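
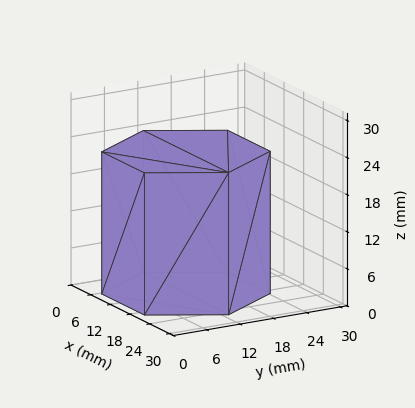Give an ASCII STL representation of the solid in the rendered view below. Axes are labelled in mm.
Reading the render: the shape is a regular 6-sided prism (a cylinder approximated with 6 flat sides), circumscribed radius ≈ 13 mm, height ≈ 23 mm (dimensions read to the nearest mm from the axis ticks). For the STL, each face is triangulated and given an outward normal.

solid part
  facet normal 0.0000 0.0000 -1.0000
    outer loop
      vertex 6.5 24.3 0.0
      vertex 19.5 24.3 0.0
      vertex 26.0 13.0 0.0
    endloop
  endfacet
  facet normal 0.0000 0.0000 -1.0000
    outer loop
      vertex 0.0 13.0 0.0
      vertex 6.5 24.3 0.0
      vertex 26.0 13.0 0.0
    endloop
  endfacet
  facet normal 0.0000 0.0000 -1.0000
    outer loop
      vertex 6.5 1.7 0.0
      vertex 0.0 13.0 0.0
      vertex 26.0 13.0 0.0
    endloop
  endfacet
  facet normal 0.0000 0.0000 -1.0000
    outer loop
      vertex 19.5 1.7 0.0
      vertex 6.5 1.7 0.0
      vertex 26.0 13.0 0.0
    endloop
  endfacet
  facet normal 0.0000 0.0000 1.0000
    outer loop
      vertex 26.0 13.0 23.0
      vertex 19.5 24.3 23.0
      vertex 6.5 24.3 23.0
    endloop
  endfacet
  facet normal 0.0000 0.0000 1.0000
    outer loop
      vertex 26.0 13.0 23.0
      vertex 6.5 24.3 23.0
      vertex 0.0 13.0 23.0
    endloop
  endfacet
  facet normal 0.0000 0.0000 1.0000
    outer loop
      vertex 26.0 13.0 23.0
      vertex 0.0 13.0 23.0
      vertex 6.5 1.7 23.0
    endloop
  endfacet
  facet normal 0.0000 0.0000 1.0000
    outer loop
      vertex 26.0 13.0 23.0
      vertex 6.5 1.7 23.0
      vertex 19.5 1.7 23.0
    endloop
  endfacet
  facet normal 0.8668 0.4986 0.0000
    outer loop
      vertex 26.0 13.0 0.0
      vertex 19.5 24.3 0.0
      vertex 19.5 24.3 23.0
    endloop
  endfacet
  facet normal 0.8668 0.4986 0.0000
    outer loop
      vertex 26.0 13.0 0.0
      vertex 19.5 24.3 23.0
      vertex 26.0 13.0 23.0
    endloop
  endfacet
  facet normal 0.0000 1.0000 0.0000
    outer loop
      vertex 19.5 24.3 0.0
      vertex 6.5 24.3 0.0
      vertex 6.5 24.3 23.0
    endloop
  endfacet
  facet normal 0.0000 1.0000 0.0000
    outer loop
      vertex 19.5 24.3 0.0
      vertex 6.5 24.3 23.0
      vertex 19.5 24.3 23.0
    endloop
  endfacet
  facet normal -0.8668 0.4986 0.0000
    outer loop
      vertex 6.5 24.3 0.0
      vertex 0.0 13.0 0.0
      vertex 0.0 13.0 23.0
    endloop
  endfacet
  facet normal -0.8668 0.4986 0.0000
    outer loop
      vertex 6.5 24.3 0.0
      vertex 0.0 13.0 23.0
      vertex 6.5 24.3 23.0
    endloop
  endfacet
  facet normal -0.8668 -0.4986 0.0000
    outer loop
      vertex 0.0 13.0 0.0
      vertex 6.5 1.7 0.0
      vertex 6.5 1.7 23.0
    endloop
  endfacet
  facet normal -0.8668 -0.4986 0.0000
    outer loop
      vertex 0.0 13.0 0.0
      vertex 6.5 1.7 23.0
      vertex 0.0 13.0 23.0
    endloop
  endfacet
  facet normal 0.0000 -1.0000 0.0000
    outer loop
      vertex 6.5 1.7 0.0
      vertex 19.5 1.7 0.0
      vertex 19.5 1.7 23.0
    endloop
  endfacet
  facet normal 0.0000 -1.0000 0.0000
    outer loop
      vertex 6.5 1.7 0.0
      vertex 19.5 1.7 23.0
      vertex 6.5 1.7 23.0
    endloop
  endfacet
  facet normal 0.8668 -0.4986 0.0000
    outer loop
      vertex 19.5 1.7 0.0
      vertex 26.0 13.0 0.0
      vertex 26.0 13.0 23.0
    endloop
  endfacet
  facet normal 0.8668 -0.4986 0.0000
    outer loop
      vertex 19.5 1.7 0.0
      vertex 26.0 13.0 23.0
      vertex 19.5 1.7 23.0
    endloop
  endfacet
endsolid part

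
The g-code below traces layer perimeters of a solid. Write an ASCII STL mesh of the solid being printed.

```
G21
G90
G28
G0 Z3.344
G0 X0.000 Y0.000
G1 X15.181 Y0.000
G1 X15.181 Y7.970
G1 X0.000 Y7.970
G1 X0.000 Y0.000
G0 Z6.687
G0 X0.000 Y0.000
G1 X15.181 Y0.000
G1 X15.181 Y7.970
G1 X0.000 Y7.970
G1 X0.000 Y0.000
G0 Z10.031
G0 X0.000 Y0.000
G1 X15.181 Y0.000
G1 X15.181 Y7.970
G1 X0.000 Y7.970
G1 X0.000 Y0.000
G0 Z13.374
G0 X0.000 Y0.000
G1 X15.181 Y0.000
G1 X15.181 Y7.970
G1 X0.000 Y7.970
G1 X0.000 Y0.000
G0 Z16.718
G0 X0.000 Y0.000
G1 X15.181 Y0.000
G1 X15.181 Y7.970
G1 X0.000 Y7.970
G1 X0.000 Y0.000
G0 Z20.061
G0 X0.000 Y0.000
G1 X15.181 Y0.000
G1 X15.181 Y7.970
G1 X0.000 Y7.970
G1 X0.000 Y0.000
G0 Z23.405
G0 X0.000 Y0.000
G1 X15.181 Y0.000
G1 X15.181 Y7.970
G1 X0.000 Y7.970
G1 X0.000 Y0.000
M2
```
solid part
  facet normal 0.0000 0.0000 -1.0000
    outer loop
      vertex 15.181 7.970 0.000
      vertex 15.181 0.000 0.000
      vertex 0.000 0.000 0.000
    endloop
  endfacet
  facet normal 0.0000 0.0000 -1.0000
    outer loop
      vertex 0.000 7.970 0.000
      vertex 15.181 7.970 0.000
      vertex 0.000 0.000 0.000
    endloop
  endfacet
  facet normal 0.0000 0.0000 1.0000
    outer loop
      vertex 0.000 0.000 23.405
      vertex 15.181 0.000 23.405
      vertex 15.181 7.970 23.405
    endloop
  endfacet
  facet normal 0.0000 0.0000 1.0000
    outer loop
      vertex 0.000 0.000 23.405
      vertex 15.181 7.970 23.405
      vertex 0.000 7.970 23.405
    endloop
  endfacet
  facet normal 0.0000 -1.0000 0.0000
    outer loop
      vertex 0.000 0.000 0.000
      vertex 15.181 0.000 0.000
      vertex 15.181 0.000 23.405
    endloop
  endfacet
  facet normal 0.0000 -1.0000 0.0000
    outer loop
      vertex 0.000 0.000 0.000
      vertex 15.181 0.000 23.405
      vertex 0.000 0.000 23.405
    endloop
  endfacet
  facet normal 0.0000 1.0000 0.0000
    outer loop
      vertex 15.181 7.970 23.405
      vertex 15.181 7.970 0.000
      vertex 0.000 7.970 0.000
    endloop
  endfacet
  facet normal 0.0000 1.0000 0.0000
    outer loop
      vertex 0.000 7.970 23.405
      vertex 15.181 7.970 23.405
      vertex 0.000 7.970 0.000
    endloop
  endfacet
  facet normal -1.0000 0.0000 0.0000
    outer loop
      vertex 0.000 7.970 23.405
      vertex 0.000 7.970 0.000
      vertex 0.000 0.000 0.000
    endloop
  endfacet
  facet normal -1.0000 0.0000 0.0000
    outer loop
      vertex 0.000 0.000 23.405
      vertex 0.000 7.970 23.405
      vertex 0.000 0.000 0.000
    endloop
  endfacet
  facet normal 1.0000 0.0000 0.0000
    outer loop
      vertex 15.181 0.000 0.000
      vertex 15.181 7.970 0.000
      vertex 15.181 7.970 23.405
    endloop
  endfacet
  facet normal 1.0000 0.0000 0.0000
    outer loop
      vertex 15.181 0.000 0.000
      vertex 15.181 7.970 23.405
      vertex 15.181 0.000 23.405
    endloop
  endfacet
endsolid part

The G0 Z moves step by Δz≈3.344 mm. Every layer's G1 loop is the same polygon, so the solid is a straight extrusion of it from z=0 to z≈23.4. Closing with flat bottom and top caps and triangulating gives 12 facets — a rectangular box, roughly 15.2 × 7.97 mm footprint and 23.4 mm tall.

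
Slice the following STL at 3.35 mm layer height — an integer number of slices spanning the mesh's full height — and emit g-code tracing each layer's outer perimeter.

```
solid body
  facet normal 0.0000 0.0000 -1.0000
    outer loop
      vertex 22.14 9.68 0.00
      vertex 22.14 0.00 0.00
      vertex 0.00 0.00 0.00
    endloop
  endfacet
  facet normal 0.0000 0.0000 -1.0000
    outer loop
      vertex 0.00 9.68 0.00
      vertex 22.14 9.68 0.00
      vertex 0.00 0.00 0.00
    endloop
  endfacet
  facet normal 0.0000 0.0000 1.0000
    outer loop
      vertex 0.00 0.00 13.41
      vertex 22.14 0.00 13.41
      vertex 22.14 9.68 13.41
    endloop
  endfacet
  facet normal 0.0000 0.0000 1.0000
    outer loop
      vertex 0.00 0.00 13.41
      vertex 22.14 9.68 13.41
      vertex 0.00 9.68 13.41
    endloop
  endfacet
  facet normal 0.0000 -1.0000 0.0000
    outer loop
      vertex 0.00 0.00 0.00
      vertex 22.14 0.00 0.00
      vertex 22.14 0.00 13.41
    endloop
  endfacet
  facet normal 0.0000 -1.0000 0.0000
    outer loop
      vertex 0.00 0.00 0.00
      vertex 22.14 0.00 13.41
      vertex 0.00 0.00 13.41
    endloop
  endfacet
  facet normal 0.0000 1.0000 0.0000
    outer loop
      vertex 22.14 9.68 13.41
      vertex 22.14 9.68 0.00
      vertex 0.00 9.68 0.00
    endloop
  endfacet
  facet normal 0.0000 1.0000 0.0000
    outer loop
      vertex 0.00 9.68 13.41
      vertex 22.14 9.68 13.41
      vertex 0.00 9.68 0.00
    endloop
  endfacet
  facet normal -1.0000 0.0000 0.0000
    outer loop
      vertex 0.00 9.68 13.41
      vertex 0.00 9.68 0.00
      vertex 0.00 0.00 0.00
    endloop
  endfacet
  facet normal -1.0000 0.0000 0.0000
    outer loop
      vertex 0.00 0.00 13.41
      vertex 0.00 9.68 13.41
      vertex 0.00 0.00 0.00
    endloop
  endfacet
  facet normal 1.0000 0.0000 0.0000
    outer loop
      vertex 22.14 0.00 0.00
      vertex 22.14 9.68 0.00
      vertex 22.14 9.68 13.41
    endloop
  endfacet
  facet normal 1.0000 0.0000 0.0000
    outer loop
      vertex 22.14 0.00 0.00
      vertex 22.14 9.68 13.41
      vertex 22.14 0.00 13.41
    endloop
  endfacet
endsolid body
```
; perimeter-only toolpath
G21 ; units = mm
G90 ; absolute positioning
G28 ; home
; layer 1
G0 Z3.35
G0 X0.00 Y0.00
G1 X22.14 Y0.00
G1 X22.14 Y9.68
G1 X0.00 Y9.68
G1 X0.00 Y0.00
; layer 2
G0 Z6.71
G0 X0.00 Y0.00
G1 X22.14 Y0.00
G1 X22.14 Y9.68
G1 X0.00 Y9.68
G1 X0.00 Y0.00
; layer 3
G0 Z10.06
G0 X0.00 Y0.00
G1 X22.14 Y0.00
G1 X22.14 Y9.68
G1 X0.00 Y9.68
G1 X0.00 Y0.00
; layer 4
G0 Z13.41
G0 X0.00 Y0.00
G1 X22.14 Y0.00
G1 X22.14 Y9.68
G1 X0.00 Y9.68
G1 X0.00 Y0.00
M2 ; end

The solid is a rectangular box, roughly 22.1 × 9.68 mm footprint and 13.4 mm tall. Slicing at Δz = 3.35 mm — 4 equal slices spanning the solid's height, so layer i sits at z = i·h/4 — gives 4 non-empty perimeters. Each is a 4-segment closed polygon; G0 lifts to the layer z and rapids to the start vertex, then G1 traces the edges.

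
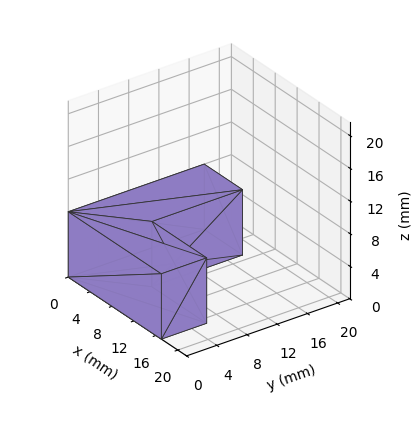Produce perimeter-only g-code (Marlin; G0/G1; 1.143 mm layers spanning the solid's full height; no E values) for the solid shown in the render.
Reading the render: the shape is an L-shaped prism: outer 17 × 18 mm, arm thicknesses ≈ 6 mm (horizontal) and 7 mm (vertical), extruded 8 mm in z (dimensions read to the nearest mm from the axis ticks). For the g-code, the solid's height is divided into equal slices at the stated Δz and each level perimeter traced with G1 moves after a G0 lift.

; perimeter-only toolpath
G21 ; units = mm
G90 ; absolute positioning
G28 ; home
; layer 1
G0 Z1.143
G0 X0.000 Y0.000
G1 X17.000 Y0.000
G1 X17.000 Y6.000
G1 X7.000 Y6.000
G1 X7.000 Y18.000
G1 X0.000 Y18.000
G1 X0.000 Y0.000
; layer 2
G0 Z2.286
G0 X0.000 Y0.000
G1 X17.000 Y0.000
G1 X17.000 Y6.000
G1 X7.000 Y6.000
G1 X7.000 Y18.000
G1 X0.000 Y18.000
G1 X0.000 Y0.000
; layer 3
G0 Z3.429
G0 X0.000 Y0.000
G1 X17.000 Y0.000
G1 X17.000 Y6.000
G1 X7.000 Y6.000
G1 X7.000 Y18.000
G1 X0.000 Y18.000
G1 X0.000 Y0.000
; layer 4
G0 Z4.571
G0 X0.000 Y0.000
G1 X17.000 Y0.000
G1 X17.000 Y6.000
G1 X7.000 Y6.000
G1 X7.000 Y18.000
G1 X0.000 Y18.000
G1 X0.000 Y0.000
; layer 5
G0 Z5.714
G0 X0.000 Y0.000
G1 X17.000 Y0.000
G1 X17.000 Y6.000
G1 X7.000 Y6.000
G1 X7.000 Y18.000
G1 X0.000 Y18.000
G1 X0.000 Y0.000
; layer 6
G0 Z6.857
G0 X0.000 Y0.000
G1 X17.000 Y0.000
G1 X17.000 Y6.000
G1 X7.000 Y6.000
G1 X7.000 Y18.000
G1 X0.000 Y18.000
G1 X0.000 Y0.000
; layer 7
G0 Z8.000
G0 X0.000 Y0.000
G1 X17.000 Y0.000
G1 X17.000 Y6.000
G1 X7.000 Y6.000
G1 X7.000 Y18.000
G1 X0.000 Y18.000
G1 X0.000 Y0.000
M2 ; end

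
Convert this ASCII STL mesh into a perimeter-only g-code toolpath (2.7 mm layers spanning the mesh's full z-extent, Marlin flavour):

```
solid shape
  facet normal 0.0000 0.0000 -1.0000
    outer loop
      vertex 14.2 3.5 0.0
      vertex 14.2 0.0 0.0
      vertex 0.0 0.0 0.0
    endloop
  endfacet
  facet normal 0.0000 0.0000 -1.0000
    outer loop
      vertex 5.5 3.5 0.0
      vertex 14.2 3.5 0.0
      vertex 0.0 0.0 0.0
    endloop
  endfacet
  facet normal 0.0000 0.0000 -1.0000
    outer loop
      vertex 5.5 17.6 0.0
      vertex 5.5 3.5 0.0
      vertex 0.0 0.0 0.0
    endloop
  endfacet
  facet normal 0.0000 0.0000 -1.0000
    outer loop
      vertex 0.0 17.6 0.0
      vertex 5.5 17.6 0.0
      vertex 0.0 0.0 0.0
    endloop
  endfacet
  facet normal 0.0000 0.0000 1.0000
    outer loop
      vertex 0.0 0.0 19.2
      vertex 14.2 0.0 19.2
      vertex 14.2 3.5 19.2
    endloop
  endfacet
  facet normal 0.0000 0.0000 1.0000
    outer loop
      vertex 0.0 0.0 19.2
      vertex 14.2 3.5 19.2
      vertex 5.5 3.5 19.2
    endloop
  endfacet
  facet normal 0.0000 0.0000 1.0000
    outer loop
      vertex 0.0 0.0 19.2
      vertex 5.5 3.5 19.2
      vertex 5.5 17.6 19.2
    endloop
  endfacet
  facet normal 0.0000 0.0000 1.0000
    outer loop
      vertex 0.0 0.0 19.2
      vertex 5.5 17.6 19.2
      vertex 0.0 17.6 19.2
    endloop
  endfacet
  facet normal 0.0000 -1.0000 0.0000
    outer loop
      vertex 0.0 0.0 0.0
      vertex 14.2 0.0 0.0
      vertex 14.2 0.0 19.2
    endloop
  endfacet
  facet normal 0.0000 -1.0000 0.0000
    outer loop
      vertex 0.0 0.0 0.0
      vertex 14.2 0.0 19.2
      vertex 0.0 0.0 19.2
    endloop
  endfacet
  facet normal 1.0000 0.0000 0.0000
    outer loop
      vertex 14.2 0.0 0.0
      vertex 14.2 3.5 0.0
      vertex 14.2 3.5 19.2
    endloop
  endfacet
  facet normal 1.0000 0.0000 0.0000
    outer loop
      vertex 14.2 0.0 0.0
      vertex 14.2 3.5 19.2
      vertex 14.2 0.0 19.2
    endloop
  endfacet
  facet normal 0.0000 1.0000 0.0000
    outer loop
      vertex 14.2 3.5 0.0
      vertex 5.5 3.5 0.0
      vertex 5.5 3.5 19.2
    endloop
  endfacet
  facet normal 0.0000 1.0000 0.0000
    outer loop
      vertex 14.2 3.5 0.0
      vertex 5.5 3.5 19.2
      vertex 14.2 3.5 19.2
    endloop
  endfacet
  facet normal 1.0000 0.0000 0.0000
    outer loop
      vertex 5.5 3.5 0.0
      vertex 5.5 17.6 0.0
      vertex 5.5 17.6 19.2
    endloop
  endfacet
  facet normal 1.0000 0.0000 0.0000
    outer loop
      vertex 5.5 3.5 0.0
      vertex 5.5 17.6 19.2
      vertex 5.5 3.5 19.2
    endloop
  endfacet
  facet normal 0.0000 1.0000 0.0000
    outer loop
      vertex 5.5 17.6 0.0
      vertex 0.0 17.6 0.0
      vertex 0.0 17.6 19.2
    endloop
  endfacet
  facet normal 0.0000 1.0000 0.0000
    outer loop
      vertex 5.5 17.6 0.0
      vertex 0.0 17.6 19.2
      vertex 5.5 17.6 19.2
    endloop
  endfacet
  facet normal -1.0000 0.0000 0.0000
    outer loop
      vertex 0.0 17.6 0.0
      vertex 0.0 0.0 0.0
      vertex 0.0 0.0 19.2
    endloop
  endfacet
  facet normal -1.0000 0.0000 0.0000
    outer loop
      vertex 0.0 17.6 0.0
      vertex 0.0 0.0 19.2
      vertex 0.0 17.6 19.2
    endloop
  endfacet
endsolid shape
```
; perimeter-only toolpath
G21 ; units = mm
G90 ; absolute positioning
G28 ; home
; layer 1
G0 Z2.7
G0 X0.0 Y0.0
G1 X14.2 Y0.0
G1 X14.2 Y3.5
G1 X5.5 Y3.5
G1 X5.5 Y17.6
G1 X0.0 Y17.6
G1 X0.0 Y0.0
; layer 2
G0 Z5.5
G0 X0.0 Y0.0
G1 X14.2 Y0.0
G1 X14.2 Y3.5
G1 X5.5 Y3.5
G1 X5.5 Y17.6
G1 X0.0 Y17.6
G1 X0.0 Y0.0
; layer 3
G0 Z8.2
G0 X0.0 Y0.0
G1 X14.2 Y0.0
G1 X14.2 Y3.5
G1 X5.5 Y3.5
G1 X5.5 Y17.6
G1 X0.0 Y17.6
G1 X0.0 Y0.0
; layer 4
G0 Z11.0
G0 X0.0 Y0.0
G1 X14.2 Y0.0
G1 X14.2 Y3.5
G1 X5.5 Y3.5
G1 X5.5 Y17.6
G1 X0.0 Y17.6
G1 X0.0 Y0.0
; layer 5
G0 Z13.7
G0 X0.0 Y0.0
G1 X14.2 Y0.0
G1 X14.2 Y3.5
G1 X5.5 Y3.5
G1 X5.5 Y17.6
G1 X0.0 Y17.6
G1 X0.0 Y0.0
; layer 6
G0 Z16.5
G0 X0.0 Y0.0
G1 X14.2 Y0.0
G1 X14.2 Y3.5
G1 X5.5 Y3.5
G1 X5.5 Y17.6
G1 X0.0 Y17.6
G1 X0.0 Y0.0
; layer 7
G0 Z19.2
G0 X0.0 Y0.0
G1 X14.2 Y0.0
G1 X14.2 Y3.5
G1 X5.5 Y3.5
G1 X5.5 Y17.6
G1 X0.0 Y17.6
G1 X0.0 Y0.0
M2 ; end

The solid is an L-shaped prism: outer 14.2 × 17.6 mm, arm thicknesses ≈ 3.5 mm (horizontal) and 5.5 mm (vertical), extruded 19.2 mm in z. Slicing at Δz = 2.7 mm — 7 equal slices spanning the solid's height, so layer i sits at z = i·h/7 — gives 7 non-empty perimeters. Each is a 6-segment closed polygon; G0 lifts to the layer z and rapids to the start vertex, then G1 traces the edges.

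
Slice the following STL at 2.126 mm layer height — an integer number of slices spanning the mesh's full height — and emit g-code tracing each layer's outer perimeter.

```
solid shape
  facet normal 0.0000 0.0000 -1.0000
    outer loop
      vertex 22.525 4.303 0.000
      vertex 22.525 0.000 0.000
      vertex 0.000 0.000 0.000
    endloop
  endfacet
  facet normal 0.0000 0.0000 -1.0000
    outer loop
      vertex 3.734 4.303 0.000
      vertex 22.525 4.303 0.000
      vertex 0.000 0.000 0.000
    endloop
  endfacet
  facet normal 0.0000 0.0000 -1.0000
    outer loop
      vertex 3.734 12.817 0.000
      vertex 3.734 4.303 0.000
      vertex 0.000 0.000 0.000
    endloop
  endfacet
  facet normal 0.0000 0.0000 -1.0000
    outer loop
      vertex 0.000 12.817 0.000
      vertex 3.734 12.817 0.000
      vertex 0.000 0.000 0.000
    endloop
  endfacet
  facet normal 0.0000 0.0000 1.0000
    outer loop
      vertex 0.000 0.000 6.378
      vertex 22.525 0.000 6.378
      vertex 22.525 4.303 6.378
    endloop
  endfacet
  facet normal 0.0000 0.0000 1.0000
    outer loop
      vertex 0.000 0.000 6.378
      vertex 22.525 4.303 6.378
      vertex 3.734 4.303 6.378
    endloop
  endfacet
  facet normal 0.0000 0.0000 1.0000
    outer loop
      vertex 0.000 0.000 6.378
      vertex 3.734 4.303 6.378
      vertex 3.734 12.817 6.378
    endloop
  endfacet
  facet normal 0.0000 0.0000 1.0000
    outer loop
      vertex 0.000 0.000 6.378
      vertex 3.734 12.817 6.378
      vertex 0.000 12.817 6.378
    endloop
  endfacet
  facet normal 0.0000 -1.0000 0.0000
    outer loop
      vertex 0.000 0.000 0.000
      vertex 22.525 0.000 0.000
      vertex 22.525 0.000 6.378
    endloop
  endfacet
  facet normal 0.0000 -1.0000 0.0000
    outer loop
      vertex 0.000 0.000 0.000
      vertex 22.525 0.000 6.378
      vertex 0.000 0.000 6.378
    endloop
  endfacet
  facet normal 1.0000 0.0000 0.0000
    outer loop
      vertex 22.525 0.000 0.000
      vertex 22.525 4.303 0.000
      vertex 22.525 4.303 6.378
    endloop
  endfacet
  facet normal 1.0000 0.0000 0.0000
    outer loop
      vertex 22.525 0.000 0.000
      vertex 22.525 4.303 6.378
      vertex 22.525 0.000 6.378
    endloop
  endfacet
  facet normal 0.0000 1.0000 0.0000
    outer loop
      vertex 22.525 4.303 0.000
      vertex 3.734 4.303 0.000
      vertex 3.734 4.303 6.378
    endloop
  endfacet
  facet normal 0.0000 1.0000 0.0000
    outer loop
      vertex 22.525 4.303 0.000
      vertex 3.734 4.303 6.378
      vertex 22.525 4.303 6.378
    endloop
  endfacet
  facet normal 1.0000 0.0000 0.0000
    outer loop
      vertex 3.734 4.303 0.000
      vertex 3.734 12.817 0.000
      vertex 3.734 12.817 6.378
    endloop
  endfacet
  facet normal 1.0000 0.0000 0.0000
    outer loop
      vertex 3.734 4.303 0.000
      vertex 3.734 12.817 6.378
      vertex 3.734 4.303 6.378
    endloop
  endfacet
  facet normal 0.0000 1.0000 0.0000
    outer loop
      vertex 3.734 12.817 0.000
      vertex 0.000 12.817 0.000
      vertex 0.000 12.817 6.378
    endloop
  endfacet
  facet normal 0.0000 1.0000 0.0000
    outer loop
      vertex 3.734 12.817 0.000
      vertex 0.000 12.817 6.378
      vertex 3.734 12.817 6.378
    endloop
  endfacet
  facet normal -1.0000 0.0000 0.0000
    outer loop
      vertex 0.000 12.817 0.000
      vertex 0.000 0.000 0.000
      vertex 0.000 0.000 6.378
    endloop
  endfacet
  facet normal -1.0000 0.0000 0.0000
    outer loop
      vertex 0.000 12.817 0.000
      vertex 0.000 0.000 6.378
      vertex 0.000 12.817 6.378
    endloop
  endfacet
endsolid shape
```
; perimeter-only toolpath
G21 ; units = mm
G90 ; absolute positioning
G28 ; home
; layer 1
G0 Z2.126
G0 X0.000 Y0.000
G1 X22.525 Y0.000
G1 X22.525 Y4.303
G1 X3.734 Y4.303
G1 X3.734 Y12.817
G1 X0.000 Y12.817
G1 X0.000 Y0.000
; layer 2
G0 Z4.252
G0 X0.000 Y0.000
G1 X22.525 Y0.000
G1 X22.525 Y4.303
G1 X3.734 Y4.303
G1 X3.734 Y12.817
G1 X0.000 Y12.817
G1 X0.000 Y0.000
; layer 3
G0 Z6.378
G0 X0.000 Y0.000
G1 X22.525 Y0.000
G1 X22.525 Y4.303
G1 X3.734 Y4.303
G1 X3.734 Y12.817
G1 X0.000 Y12.817
G1 X0.000 Y0.000
M2 ; end

The solid is an L-shaped prism: outer 22.5 × 12.8 mm, arm thicknesses ≈ 4.3 mm (horizontal) and 3.73 mm (vertical), extruded 6.38 mm in z. Slicing at Δz = 2.126 mm — 3 equal slices spanning the solid's height, so layer i sits at z = i·h/3 — gives 3 non-empty perimeters. Each is a 6-segment closed polygon; G0 lifts to the layer z and rapids to the start vertex, then G1 traces the edges.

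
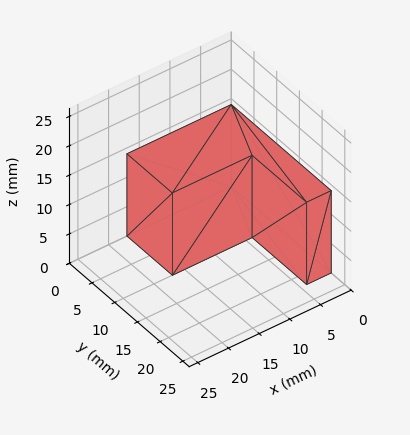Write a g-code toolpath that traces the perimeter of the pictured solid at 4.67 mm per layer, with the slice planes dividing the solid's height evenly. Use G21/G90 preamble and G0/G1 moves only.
Reading the render: the shape is an L-shaped prism: outer 17 × 22 mm, arm thicknesses ≈ 10 mm (horizontal) and 4 mm (vertical), extruded 14 mm in z (dimensions read to the nearest mm from the axis ticks). For the g-code, the solid's height is divided into equal slices at the stated Δz and each level perimeter traced with G1 moves after a G0 lift.

; perimeter-only toolpath
G21 ; units = mm
G90 ; absolute positioning
G28 ; home
; layer 1
G0 Z4.67
G0 X0.00 Y0.00
G1 X17.00 Y0.00
G1 X17.00 Y10.00
G1 X4.00 Y10.00
G1 X4.00 Y22.00
G1 X0.00 Y22.00
G1 X0.00 Y0.00
; layer 2
G0 Z9.33
G0 X0.00 Y0.00
G1 X17.00 Y0.00
G1 X17.00 Y10.00
G1 X4.00 Y10.00
G1 X4.00 Y22.00
G1 X0.00 Y22.00
G1 X0.00 Y0.00
; layer 3
G0 Z14.00
G0 X0.00 Y0.00
G1 X17.00 Y0.00
G1 X17.00 Y10.00
G1 X4.00 Y10.00
G1 X4.00 Y22.00
G1 X0.00 Y22.00
G1 X0.00 Y0.00
M2 ; end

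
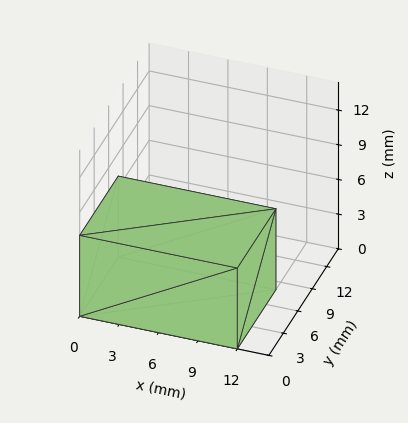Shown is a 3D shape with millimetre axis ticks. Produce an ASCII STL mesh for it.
Reading the render: the shape is a rectangular box, roughly 12 × 8 mm footprint and 7 mm tall (dimensions read to the nearest mm from the axis ticks). For the STL, each face is triangulated and given an outward normal.

solid part
  facet normal 0.0000 0.0000 -1.0000
    outer loop
      vertex 12.0 8.0 0.0
      vertex 12.0 0.0 0.0
      vertex 0.0 0.0 0.0
    endloop
  endfacet
  facet normal 0.0000 0.0000 -1.0000
    outer loop
      vertex 0.0 8.0 0.0
      vertex 12.0 8.0 0.0
      vertex 0.0 0.0 0.0
    endloop
  endfacet
  facet normal 0.0000 0.0000 1.0000
    outer loop
      vertex 0.0 0.0 7.0
      vertex 12.0 0.0 7.0
      vertex 12.0 8.0 7.0
    endloop
  endfacet
  facet normal 0.0000 0.0000 1.0000
    outer loop
      vertex 0.0 0.0 7.0
      vertex 12.0 8.0 7.0
      vertex 0.0 8.0 7.0
    endloop
  endfacet
  facet normal 0.0000 -1.0000 0.0000
    outer loop
      vertex 0.0 0.0 0.0
      vertex 12.0 0.0 0.0
      vertex 12.0 0.0 7.0
    endloop
  endfacet
  facet normal 0.0000 -1.0000 0.0000
    outer loop
      vertex 0.0 0.0 0.0
      vertex 12.0 0.0 7.0
      vertex 0.0 0.0 7.0
    endloop
  endfacet
  facet normal 0.0000 1.0000 0.0000
    outer loop
      vertex 12.0 8.0 7.0
      vertex 12.0 8.0 0.0
      vertex 0.0 8.0 0.0
    endloop
  endfacet
  facet normal 0.0000 1.0000 0.0000
    outer loop
      vertex 0.0 8.0 7.0
      vertex 12.0 8.0 7.0
      vertex 0.0 8.0 0.0
    endloop
  endfacet
  facet normal -1.0000 0.0000 0.0000
    outer loop
      vertex 0.0 8.0 7.0
      vertex 0.0 8.0 0.0
      vertex 0.0 0.0 0.0
    endloop
  endfacet
  facet normal -1.0000 0.0000 0.0000
    outer loop
      vertex 0.0 0.0 7.0
      vertex 0.0 8.0 7.0
      vertex 0.0 0.0 0.0
    endloop
  endfacet
  facet normal 1.0000 0.0000 0.0000
    outer loop
      vertex 12.0 0.0 0.0
      vertex 12.0 8.0 0.0
      vertex 12.0 8.0 7.0
    endloop
  endfacet
  facet normal 1.0000 0.0000 0.0000
    outer loop
      vertex 12.0 0.0 0.0
      vertex 12.0 8.0 7.0
      vertex 12.0 0.0 7.0
    endloop
  endfacet
endsolid part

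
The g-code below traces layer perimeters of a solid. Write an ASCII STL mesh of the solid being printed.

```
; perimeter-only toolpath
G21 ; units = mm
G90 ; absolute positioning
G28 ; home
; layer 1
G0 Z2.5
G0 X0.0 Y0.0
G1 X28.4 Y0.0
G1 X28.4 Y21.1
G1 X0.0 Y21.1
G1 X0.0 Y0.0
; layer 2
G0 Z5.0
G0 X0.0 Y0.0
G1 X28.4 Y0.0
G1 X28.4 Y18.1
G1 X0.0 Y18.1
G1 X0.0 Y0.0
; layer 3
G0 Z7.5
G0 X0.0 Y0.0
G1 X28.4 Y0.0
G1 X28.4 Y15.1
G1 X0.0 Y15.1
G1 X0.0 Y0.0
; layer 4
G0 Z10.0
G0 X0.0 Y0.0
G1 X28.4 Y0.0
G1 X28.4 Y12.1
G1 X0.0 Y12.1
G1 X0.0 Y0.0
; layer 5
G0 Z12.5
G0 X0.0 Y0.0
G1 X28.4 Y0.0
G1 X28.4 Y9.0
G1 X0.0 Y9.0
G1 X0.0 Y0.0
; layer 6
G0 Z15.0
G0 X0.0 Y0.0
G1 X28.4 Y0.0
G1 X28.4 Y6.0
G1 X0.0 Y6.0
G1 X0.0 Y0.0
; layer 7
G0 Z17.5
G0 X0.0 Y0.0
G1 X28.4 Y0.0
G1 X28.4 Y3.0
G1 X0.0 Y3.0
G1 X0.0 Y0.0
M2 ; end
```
solid part
  facet normal 0.0000 0.0000 -1.0000
    outer loop
      vertex 28.4 24.1 0.0
      vertex 28.4 0.0 0.0
      vertex 0.0 0.0 0.0
    endloop
  endfacet
  facet normal 0.0000 0.0000 -1.0000
    outer loop
      vertex 0.0 24.1 0.0
      vertex 28.4 24.1 0.0
      vertex 0.0 0.0 0.0
    endloop
  endfacet
  facet normal 0.0000 -1.0000 0.0000
    outer loop
      vertex 0.0 0.0 0.0
      vertex 28.4 0.0 0.0
      vertex 28.4 0.0 20.0
    endloop
  endfacet
  facet normal 0.0000 -1.0000 0.0000
    outer loop
      vertex 0.0 0.0 0.0
      vertex 28.4 0.0 20.0
      vertex 0.0 0.0 20.0
    endloop
  endfacet
  facet normal 0.0000 0.6386 0.7695
    outer loop
      vertex 0.0 0.0 20.0
      vertex 28.4 0.0 20.0
      vertex 28.4 24.1 0.0
    endloop
  endfacet
  facet normal 0.0000 0.6386 0.7695
    outer loop
      vertex 0.0 0.0 20.0
      vertex 28.4 24.1 0.0
      vertex 0.0 24.1 0.0
    endloop
  endfacet
  facet normal -1.0000 0.0000 0.0000
    outer loop
      vertex 0.0 0.0 20.0
      vertex 0.0 24.1 0.0
      vertex 0.0 0.0 0.0
    endloop
  endfacet
  facet normal 1.0000 0.0000 0.0000
    outer loop
      vertex 28.4 0.0 0.0
      vertex 28.4 24.1 0.0
      vertex 28.4 0.0 20.0
    endloop
  endfacet
endsolid part

The G0 Z moves step by Δz≈2.5 mm. The G1 loops shrink linearly with z, so the solid tapers from its base footprint up to z≈20. Closing with a flat bottom cap and the tapered top and triangulating gives 8 facets — a wedge (ramp): 28.4 × 24.1 mm base, rising to 20 mm along the y=0 edge and sloping linearly to z=0 at y=24.1.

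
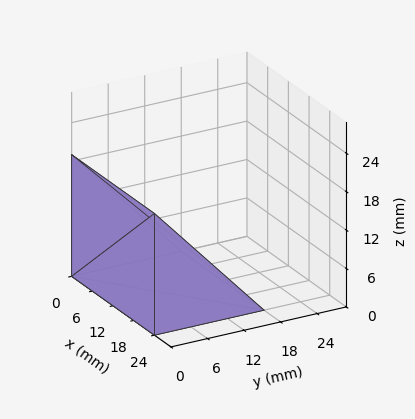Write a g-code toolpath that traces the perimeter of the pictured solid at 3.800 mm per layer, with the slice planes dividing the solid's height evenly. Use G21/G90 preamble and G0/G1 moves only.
Reading the render: the shape is a wedge (ramp): 24 × 18 mm base, rising to 19 mm along the y=0 edge and sloping linearly to z=0 at y=18 (dimensions read to the nearest mm from the axis ticks). For the g-code, the solid's height is divided into equal slices at the stated Δz and each level perimeter traced with G1 moves after a G0 lift.

; perimeter-only toolpath
G21 ; units = mm
G90 ; absolute positioning
G28 ; home
; layer 1
G0 Z3.800
G0 X0.000 Y0.000
G1 X24.000 Y0.000
G1 X24.000 Y14.400
G1 X0.000 Y14.400
G1 X0.000 Y0.000
; layer 2
G0 Z7.600
G0 X0.000 Y0.000
G1 X24.000 Y0.000
G1 X24.000 Y10.800
G1 X0.000 Y10.800
G1 X0.000 Y0.000
; layer 3
G0 Z11.400
G0 X0.000 Y0.000
G1 X24.000 Y0.000
G1 X24.000 Y7.200
G1 X0.000 Y7.200
G1 X0.000 Y0.000
; layer 4
G0 Z15.200
G0 X0.000 Y0.000
G1 X24.000 Y0.000
G1 X24.000 Y3.600
G1 X0.000 Y3.600
G1 X0.000 Y0.000
M2 ; end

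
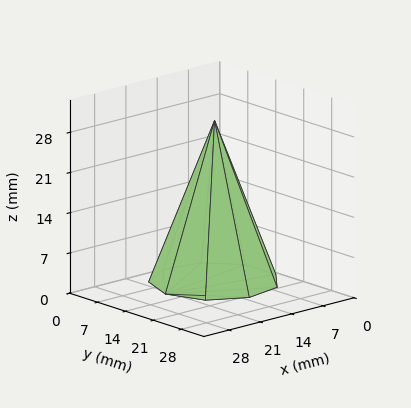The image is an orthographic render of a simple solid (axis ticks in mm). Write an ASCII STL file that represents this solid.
Reading the render: the shape is a regular 9-sided pyramid, base circumscribed radius ≈ 11 mm, apex at z ≈ 28 mm (dimensions read to the nearest mm from the axis ticks). For the STL, each face is triangulated and given an outward normal.

solid part
  facet normal 0.0000 0.0000 -1.0000
    outer loop
      vertex 12.9 21.8 0.0
      vertex 19.4 18.1 0.0
      vertex 22.0 11.0 0.0
    endloop
  endfacet
  facet normal 0.0000 0.0000 -1.0000
    outer loop
      vertex 5.5 20.5 0.0
      vertex 12.9 21.8 0.0
      vertex 22.0 11.0 0.0
    endloop
  endfacet
  facet normal 0.0000 0.0000 -1.0000
    outer loop
      vertex 0.7 14.8 0.0
      vertex 5.5 20.5 0.0
      vertex 22.0 11.0 0.0
    endloop
  endfacet
  facet normal 0.0000 0.0000 -1.0000
    outer loop
      vertex 0.7 7.2 0.0
      vertex 0.7 14.8 0.0
      vertex 22.0 11.0 0.0
    endloop
  endfacet
  facet normal 0.0000 0.0000 -1.0000
    outer loop
      vertex 5.5 1.5 0.0
      vertex 0.7 7.2 0.0
      vertex 22.0 11.0 0.0
    endloop
  endfacet
  facet normal 0.0000 0.0000 -1.0000
    outer loop
      vertex 12.9 0.2 0.0
      vertex 5.5 1.5 0.0
      vertex 22.0 11.0 0.0
    endloop
  endfacet
  facet normal 0.0000 0.0000 -1.0000
    outer loop
      vertex 19.4 3.9 0.0
      vertex 12.9 0.2 0.0
      vertex 22.0 11.0 0.0
    endloop
  endfacet
  facet normal 0.8810 0.3226 0.3461
    outer loop
      vertex 22.0 11.0 0.0
      vertex 19.4 18.1 0.0
      vertex 11.0 11.0 28.0
    endloop
  endfacet
  facet normal 0.4641 0.8154 0.3460
    outer loop
      vertex 19.4 18.1 0.0
      vertex 12.9 21.8 0.0
      vertex 11.0 11.0 28.0
    endloop
  endfacet
  facet normal -0.1624 0.9243 0.3455
    outer loop
      vertex 12.9 21.8 0.0
      vertex 5.5 20.5 0.0
      vertex 11.0 11.0 28.0
    endloop
  endfacet
  facet normal -0.7177 0.6043 0.3460
    outer loop
      vertex 5.5 20.5 0.0
      vertex 0.7 14.8 0.0
      vertex 11.0 11.0 28.0
    endloop
  endfacet
  facet normal -0.9385 0.0000 0.3452
    outer loop
      vertex 0.7 14.8 0.0
      vertex 0.7 7.2 0.0
      vertex 11.0 11.0 28.0
    endloop
  endfacet
  facet normal -0.7177 -0.6043 0.3460
    outer loop
      vertex 0.7 7.2 0.0
      vertex 5.5 1.5 0.0
      vertex 11.0 11.0 28.0
    endloop
  endfacet
  facet normal -0.1624 -0.9243 0.3455
    outer loop
      vertex 5.5 1.5 0.0
      vertex 12.9 0.2 0.0
      vertex 11.0 11.0 28.0
    endloop
  endfacet
  facet normal 0.4641 -0.8154 0.3460
    outer loop
      vertex 12.9 0.2 0.0
      vertex 19.4 3.9 0.0
      vertex 11.0 11.0 28.0
    endloop
  endfacet
  facet normal 0.8810 -0.3226 0.3461
    outer loop
      vertex 19.4 3.9 0.0
      vertex 22.0 11.0 0.0
      vertex 11.0 11.0 28.0
    endloop
  endfacet
endsolid part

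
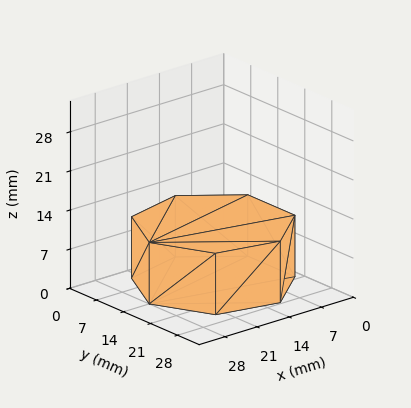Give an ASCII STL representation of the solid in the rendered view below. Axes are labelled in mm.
Reading the render: the shape is a regular 7-sided prism (a cylinder approximated with 7 flat sides), circumscribed radius ≈ 14 mm, height ≈ 11 mm (dimensions read to the nearest mm from the axis ticks). For the STL, each face is triangulated and given an outward normal.

solid part
  facet normal 0.0000 0.0000 -1.0000
    outer loop
      vertex 10.9 27.6 0.0
      vertex 22.7 24.9 0.0
      vertex 28.0 14.0 0.0
    endloop
  endfacet
  facet normal 0.0000 0.0000 -1.0000
    outer loop
      vertex 1.4 20.1 0.0
      vertex 10.9 27.6 0.0
      vertex 28.0 14.0 0.0
    endloop
  endfacet
  facet normal 0.0000 0.0000 -1.0000
    outer loop
      vertex 1.4 7.9 0.0
      vertex 1.4 20.1 0.0
      vertex 28.0 14.0 0.0
    endloop
  endfacet
  facet normal 0.0000 0.0000 -1.0000
    outer loop
      vertex 10.9 0.4 0.0
      vertex 1.4 7.9 0.0
      vertex 28.0 14.0 0.0
    endloop
  endfacet
  facet normal 0.0000 0.0000 -1.0000
    outer loop
      vertex 22.7 3.1 0.0
      vertex 10.9 0.4 0.0
      vertex 28.0 14.0 0.0
    endloop
  endfacet
  facet normal 0.0000 0.0000 1.0000
    outer loop
      vertex 28.0 14.0 11.0
      vertex 22.7 24.9 11.0
      vertex 10.9 27.6 11.0
    endloop
  endfacet
  facet normal 0.0000 0.0000 1.0000
    outer loop
      vertex 28.0 14.0 11.0
      vertex 10.9 27.6 11.0
      vertex 1.4 20.1 11.0
    endloop
  endfacet
  facet normal 0.0000 0.0000 1.0000
    outer loop
      vertex 28.0 14.0 11.0
      vertex 1.4 20.1 11.0
      vertex 1.4 7.9 11.0
    endloop
  endfacet
  facet normal 0.0000 0.0000 1.0000
    outer loop
      vertex 28.0 14.0 11.0
      vertex 1.4 7.9 11.0
      vertex 10.9 0.4 11.0
    endloop
  endfacet
  facet normal 0.0000 0.0000 1.0000
    outer loop
      vertex 28.0 14.0 11.0
      vertex 10.9 0.4 11.0
      vertex 22.7 3.1 11.0
    endloop
  endfacet
  facet normal 0.8993 0.4373 0.0000
    outer loop
      vertex 28.0 14.0 0.0
      vertex 22.7 24.9 0.0
      vertex 22.7 24.9 11.0
    endloop
  endfacet
  facet normal 0.8993 0.4373 0.0000
    outer loop
      vertex 28.0 14.0 0.0
      vertex 22.7 24.9 11.0
      vertex 28.0 14.0 11.0
    endloop
  endfacet
  facet normal 0.2230 0.9748 0.0000
    outer loop
      vertex 22.7 24.9 0.0
      vertex 10.9 27.6 0.0
      vertex 10.9 27.6 11.0
    endloop
  endfacet
  facet normal 0.2230 0.9748 0.0000
    outer loop
      vertex 22.7 24.9 0.0
      vertex 10.9 27.6 11.0
      vertex 22.7 24.9 11.0
    endloop
  endfacet
  facet normal -0.6196 0.7849 0.0000
    outer loop
      vertex 10.9 27.6 0.0
      vertex 1.4 20.1 0.0
      vertex 1.4 20.1 11.0
    endloop
  endfacet
  facet normal -0.6196 0.7849 0.0000
    outer loop
      vertex 10.9 27.6 0.0
      vertex 1.4 20.1 11.0
      vertex 10.9 27.6 11.0
    endloop
  endfacet
  facet normal -1.0000 0.0000 0.0000
    outer loop
      vertex 1.4 20.1 0.0
      vertex 1.4 7.9 0.0
      vertex 1.4 7.9 11.0
    endloop
  endfacet
  facet normal -1.0000 0.0000 0.0000
    outer loop
      vertex 1.4 20.1 0.0
      vertex 1.4 7.9 11.0
      vertex 1.4 20.1 11.0
    endloop
  endfacet
  facet normal -0.6196 -0.7849 0.0000
    outer loop
      vertex 1.4 7.9 0.0
      vertex 10.9 0.4 0.0
      vertex 10.9 0.4 11.0
    endloop
  endfacet
  facet normal -0.6196 -0.7849 0.0000
    outer loop
      vertex 1.4 7.9 0.0
      vertex 10.9 0.4 11.0
      vertex 1.4 7.9 11.0
    endloop
  endfacet
  facet normal 0.2230 -0.9748 0.0000
    outer loop
      vertex 10.9 0.4 0.0
      vertex 22.7 3.1 0.0
      vertex 22.7 3.1 11.0
    endloop
  endfacet
  facet normal 0.2230 -0.9748 0.0000
    outer loop
      vertex 10.9 0.4 0.0
      vertex 22.7 3.1 11.0
      vertex 10.9 0.4 11.0
    endloop
  endfacet
  facet normal 0.8993 -0.4373 0.0000
    outer loop
      vertex 22.7 3.1 0.0
      vertex 28.0 14.0 0.0
      vertex 28.0 14.0 11.0
    endloop
  endfacet
  facet normal 0.8993 -0.4373 0.0000
    outer loop
      vertex 22.7 3.1 0.0
      vertex 28.0 14.0 11.0
      vertex 22.7 3.1 11.0
    endloop
  endfacet
endsolid part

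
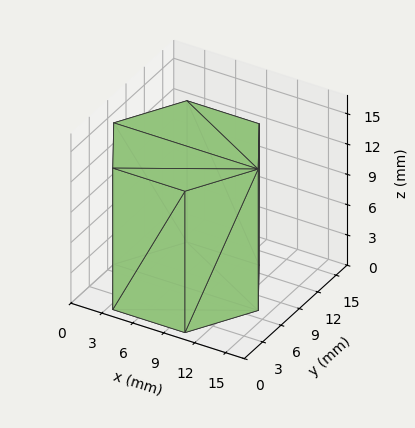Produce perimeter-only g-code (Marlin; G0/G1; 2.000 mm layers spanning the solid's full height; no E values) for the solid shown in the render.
Reading the render: the shape is a regular 6-sided prism (a cylinder approximated with 6 flat sides), circumscribed radius ≈ 7 mm, height ≈ 14 mm (dimensions read to the nearest mm from the axis ticks). For the g-code, the solid's height is divided into equal slices at the stated Δz and each level perimeter traced with G1 moves after a G0 lift.

; perimeter-only toolpath
G21 ; units = mm
G90 ; absolute positioning
G28 ; home
; layer 1
G0 Z2.000
G0 X14.000 Y7.000
G1 X10.500 Y13.062
G1 X3.500 Y13.062
G1 X0.000 Y7.000
G1 X3.500 Y0.938
G1 X10.500 Y0.938
G1 X14.000 Y7.000
; layer 2
G0 Z4.000
G0 X14.000 Y7.000
G1 X10.500 Y13.062
G1 X3.500 Y13.062
G1 X0.000 Y7.000
G1 X3.500 Y0.938
G1 X10.500 Y0.938
G1 X14.000 Y7.000
; layer 3
G0 Z6.000
G0 X14.000 Y7.000
G1 X10.500 Y13.062
G1 X3.500 Y13.062
G1 X0.000 Y7.000
G1 X3.500 Y0.938
G1 X10.500 Y0.938
G1 X14.000 Y7.000
; layer 4
G0 Z8.000
G0 X14.000 Y7.000
G1 X10.500 Y13.062
G1 X3.500 Y13.062
G1 X0.000 Y7.000
G1 X3.500 Y0.938
G1 X10.500 Y0.938
G1 X14.000 Y7.000
; layer 5
G0 Z10.000
G0 X14.000 Y7.000
G1 X10.500 Y13.062
G1 X3.500 Y13.062
G1 X0.000 Y7.000
G1 X3.500 Y0.938
G1 X10.500 Y0.938
G1 X14.000 Y7.000
; layer 6
G0 Z12.000
G0 X14.000 Y7.000
G1 X10.500 Y13.062
G1 X3.500 Y13.062
G1 X0.000 Y7.000
G1 X3.500 Y0.938
G1 X10.500 Y0.938
G1 X14.000 Y7.000
; layer 7
G0 Z14.000
G0 X14.000 Y7.000
G1 X10.500 Y13.062
G1 X3.500 Y13.062
G1 X0.000 Y7.000
G1 X3.500 Y0.938
G1 X10.500 Y0.938
G1 X14.000 Y7.000
M2 ; end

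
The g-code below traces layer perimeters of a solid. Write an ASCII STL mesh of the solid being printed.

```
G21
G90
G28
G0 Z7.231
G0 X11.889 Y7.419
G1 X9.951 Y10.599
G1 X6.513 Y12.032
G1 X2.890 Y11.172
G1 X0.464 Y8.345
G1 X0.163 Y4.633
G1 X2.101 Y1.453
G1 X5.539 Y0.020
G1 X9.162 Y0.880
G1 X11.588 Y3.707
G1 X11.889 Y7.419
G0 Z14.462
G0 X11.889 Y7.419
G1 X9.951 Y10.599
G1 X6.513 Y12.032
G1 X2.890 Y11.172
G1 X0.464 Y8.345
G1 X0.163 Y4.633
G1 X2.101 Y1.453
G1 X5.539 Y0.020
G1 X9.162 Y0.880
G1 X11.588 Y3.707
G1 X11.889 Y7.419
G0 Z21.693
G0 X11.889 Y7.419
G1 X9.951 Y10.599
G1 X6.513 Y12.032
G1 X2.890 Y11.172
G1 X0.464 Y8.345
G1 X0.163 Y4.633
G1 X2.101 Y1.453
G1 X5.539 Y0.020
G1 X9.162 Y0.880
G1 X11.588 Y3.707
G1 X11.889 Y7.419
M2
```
solid part
  facet normal 0.0000 0.0000 -1.0000
    outer loop
      vertex 6.513 12.032 0.000
      vertex 9.951 10.599 0.000
      vertex 11.889 7.419 0.000
    endloop
  endfacet
  facet normal 0.0000 0.0000 -1.0000
    outer loop
      vertex 2.890 11.172 0.000
      vertex 6.513 12.032 0.000
      vertex 11.889 7.419 0.000
    endloop
  endfacet
  facet normal 0.0000 0.0000 -1.0000
    outer loop
      vertex 0.464 8.345 0.000
      vertex 2.890 11.172 0.000
      vertex 11.889 7.419 0.000
    endloop
  endfacet
  facet normal 0.0000 0.0000 -1.0000
    outer loop
      vertex 0.163 4.633 0.000
      vertex 0.464 8.345 0.000
      vertex 11.889 7.419 0.000
    endloop
  endfacet
  facet normal 0.0000 0.0000 -1.0000
    outer loop
      vertex 2.101 1.453 0.000
      vertex 0.163 4.633 0.000
      vertex 11.889 7.419 0.000
    endloop
  endfacet
  facet normal 0.0000 0.0000 -1.0000
    outer loop
      vertex 5.539 0.020 0.000
      vertex 2.101 1.453 0.000
      vertex 11.889 7.419 0.000
    endloop
  endfacet
  facet normal 0.0000 0.0000 -1.0000
    outer loop
      vertex 9.162 0.880 0.000
      vertex 5.539 0.020 0.000
      vertex 11.889 7.419 0.000
    endloop
  endfacet
  facet normal 0.0000 0.0000 -1.0000
    outer loop
      vertex 11.588 3.707 0.000
      vertex 9.162 0.880 0.000
      vertex 11.889 7.419 0.000
    endloop
  endfacet
  facet normal 0.0000 0.0000 1.0000
    outer loop
      vertex 11.889 7.419 21.693
      vertex 9.951 10.599 21.693
      vertex 6.513 12.032 21.693
    endloop
  endfacet
  facet normal 0.0000 0.0000 1.0000
    outer loop
      vertex 11.889 7.419 21.693
      vertex 6.513 12.032 21.693
      vertex 2.890 11.172 21.693
    endloop
  endfacet
  facet normal 0.0000 0.0000 1.0000
    outer loop
      vertex 11.889 7.419 21.693
      vertex 2.890 11.172 21.693
      vertex 0.464 8.345 21.693
    endloop
  endfacet
  facet normal 0.0000 0.0000 1.0000
    outer loop
      vertex 11.889 7.419 21.693
      vertex 0.464 8.345 21.693
      vertex 0.163 4.633 21.693
    endloop
  endfacet
  facet normal 0.0000 0.0000 1.0000
    outer loop
      vertex 11.889 7.419 21.693
      vertex 0.163 4.633 21.693
      vertex 2.101 1.453 21.693
    endloop
  endfacet
  facet normal 0.0000 0.0000 1.0000
    outer loop
      vertex 11.889 7.419 21.693
      vertex 2.101 1.453 21.693
      vertex 5.539 0.020 21.693
    endloop
  endfacet
  facet normal 0.0000 0.0000 1.0000
    outer loop
      vertex 11.889 7.419 21.693
      vertex 5.539 0.020 21.693
      vertex 9.162 0.880 21.693
    endloop
  endfacet
  facet normal 0.0000 0.0000 1.0000
    outer loop
      vertex 11.889 7.419 21.693
      vertex 9.162 0.880 21.693
      vertex 11.588 3.707 21.693
    endloop
  endfacet
  facet normal 0.8539 0.5204 0.0000
    outer loop
      vertex 11.889 7.419 0.000
      vertex 9.951 10.599 0.000
      vertex 9.951 10.599 21.693
    endloop
  endfacet
  facet normal 0.8539 0.5204 0.0000
    outer loop
      vertex 11.889 7.419 0.000
      vertex 9.951 10.599 21.693
      vertex 11.889 7.419 21.693
    endloop
  endfacet
  facet normal 0.3847 0.9230 0.0000
    outer loop
      vertex 9.951 10.599 0.000
      vertex 6.513 12.032 0.000
      vertex 6.513 12.032 21.693
    endloop
  endfacet
  facet normal 0.3847 0.9230 0.0000
    outer loop
      vertex 9.951 10.599 0.000
      vertex 6.513 12.032 21.693
      vertex 9.951 10.599 21.693
    endloop
  endfacet
  facet normal -0.2310 0.9730 0.0000
    outer loop
      vertex 6.513 12.032 0.000
      vertex 2.890 11.172 0.000
      vertex 2.890 11.172 21.693
    endloop
  endfacet
  facet normal -0.2310 0.9730 0.0000
    outer loop
      vertex 6.513 12.032 0.000
      vertex 2.890 11.172 21.693
      vertex 6.513 12.032 21.693
    endloop
  endfacet
  facet normal -0.7589 0.6512 0.0000
    outer loop
      vertex 2.890 11.172 0.000
      vertex 0.464 8.345 0.000
      vertex 0.464 8.345 21.693
    endloop
  endfacet
  facet normal -0.7589 0.6512 0.0000
    outer loop
      vertex 2.890 11.172 0.000
      vertex 0.464 8.345 21.693
      vertex 2.890 11.172 21.693
    endloop
  endfacet
  facet normal -0.9967 0.0808 0.0000
    outer loop
      vertex 0.464 8.345 0.000
      vertex 0.163 4.633 0.000
      vertex 0.163 4.633 21.693
    endloop
  endfacet
  facet normal -0.9967 0.0808 0.0000
    outer loop
      vertex 0.464 8.345 0.000
      vertex 0.163 4.633 21.693
      vertex 0.464 8.345 21.693
    endloop
  endfacet
  facet normal -0.8539 -0.5204 0.0000
    outer loop
      vertex 0.163 4.633 0.000
      vertex 2.101 1.453 0.000
      vertex 2.101 1.453 21.693
    endloop
  endfacet
  facet normal -0.8539 -0.5204 0.0000
    outer loop
      vertex 0.163 4.633 0.000
      vertex 2.101 1.453 21.693
      vertex 0.163 4.633 21.693
    endloop
  endfacet
  facet normal -0.3847 -0.9230 0.0000
    outer loop
      vertex 2.101 1.453 0.000
      vertex 5.539 0.020 0.000
      vertex 5.539 0.020 21.693
    endloop
  endfacet
  facet normal -0.3847 -0.9230 0.0000
    outer loop
      vertex 2.101 1.453 0.000
      vertex 5.539 0.020 21.693
      vertex 2.101 1.453 21.693
    endloop
  endfacet
  facet normal 0.2310 -0.9730 0.0000
    outer loop
      vertex 5.539 0.020 0.000
      vertex 9.162 0.880 0.000
      vertex 9.162 0.880 21.693
    endloop
  endfacet
  facet normal 0.2310 -0.9730 0.0000
    outer loop
      vertex 5.539 0.020 0.000
      vertex 9.162 0.880 21.693
      vertex 5.539 0.020 21.693
    endloop
  endfacet
  facet normal 0.7589 -0.6512 0.0000
    outer loop
      vertex 9.162 0.880 0.000
      vertex 11.588 3.707 0.000
      vertex 11.588 3.707 21.693
    endloop
  endfacet
  facet normal 0.7589 -0.6512 0.0000
    outer loop
      vertex 9.162 0.880 0.000
      vertex 11.588 3.707 21.693
      vertex 9.162 0.880 21.693
    endloop
  endfacet
  facet normal 0.9967 -0.0808 0.0000
    outer loop
      vertex 11.588 3.707 0.000
      vertex 11.889 7.419 0.000
      vertex 11.889 7.419 21.693
    endloop
  endfacet
  facet normal 0.9967 -0.0808 0.0000
    outer loop
      vertex 11.588 3.707 0.000
      vertex 11.889 7.419 21.693
      vertex 11.588 3.707 21.693
    endloop
  endfacet
endsolid part

The G0 Z moves step by Δz≈7.231 mm. Every layer's G1 loop is the same polygon, so the solid is a straight extrusion of it from z=0 to z≈21.7. Closing with flat bottom and top caps and triangulating gives 36 facets — a regular 10-sided prism (a cylinder approximated with 10 flat sides), circumscribed radius ≈ 6.03 mm, height ≈ 21.7 mm.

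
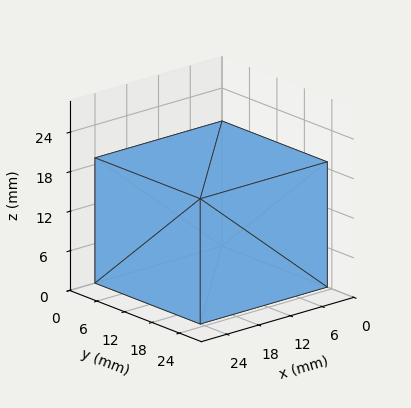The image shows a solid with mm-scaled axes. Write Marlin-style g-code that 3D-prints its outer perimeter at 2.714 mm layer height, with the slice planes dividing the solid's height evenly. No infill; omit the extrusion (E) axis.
Reading the render: the shape is a rectangular box, roughly 24 × 23 mm footprint and 19 mm tall (dimensions read to the nearest mm from the axis ticks). For the g-code, the solid's height is divided into equal slices at the stated Δz and each level perimeter traced with G1 moves after a G0 lift.

; perimeter-only toolpath
G21 ; units = mm
G90 ; absolute positioning
G28 ; home
; layer 1
G0 Z2.714
G0 X0.000 Y0.000
G1 X24.000 Y0.000
G1 X24.000 Y23.000
G1 X0.000 Y23.000
G1 X0.000 Y0.000
; layer 2
G0 Z5.429
G0 X0.000 Y0.000
G1 X24.000 Y0.000
G1 X24.000 Y23.000
G1 X0.000 Y23.000
G1 X0.000 Y0.000
; layer 3
G0 Z8.143
G0 X0.000 Y0.000
G1 X24.000 Y0.000
G1 X24.000 Y23.000
G1 X0.000 Y23.000
G1 X0.000 Y0.000
; layer 4
G0 Z10.857
G0 X0.000 Y0.000
G1 X24.000 Y0.000
G1 X24.000 Y23.000
G1 X0.000 Y23.000
G1 X0.000 Y0.000
; layer 5
G0 Z13.571
G0 X0.000 Y0.000
G1 X24.000 Y0.000
G1 X24.000 Y23.000
G1 X0.000 Y23.000
G1 X0.000 Y0.000
; layer 6
G0 Z16.286
G0 X0.000 Y0.000
G1 X24.000 Y0.000
G1 X24.000 Y23.000
G1 X0.000 Y23.000
G1 X0.000 Y0.000
; layer 7
G0 Z19.000
G0 X0.000 Y0.000
G1 X24.000 Y0.000
G1 X24.000 Y23.000
G1 X0.000 Y23.000
G1 X0.000 Y0.000
M2 ; end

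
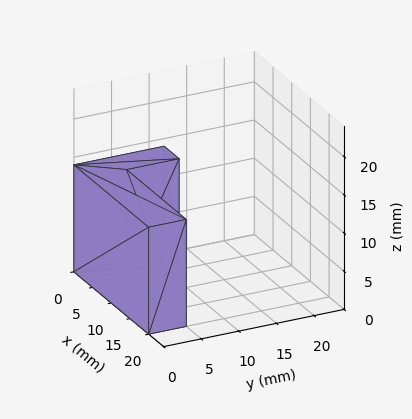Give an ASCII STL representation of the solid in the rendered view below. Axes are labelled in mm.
Reading the render: the shape is an L-shaped prism: outer 20 × 12 mm, arm thicknesses ≈ 5 mm (horizontal) and 4 mm (vertical), extruded 14 mm in z (dimensions read to the nearest mm from the axis ticks). For the STL, each face is triangulated and given an outward normal.

solid part
  facet normal 0.0000 0.0000 -1.0000
    outer loop
      vertex 20.00 5.00 0.00
      vertex 20.00 0.00 0.00
      vertex 0.00 0.00 0.00
    endloop
  endfacet
  facet normal 0.0000 0.0000 -1.0000
    outer loop
      vertex 4.00 5.00 0.00
      vertex 20.00 5.00 0.00
      vertex 0.00 0.00 0.00
    endloop
  endfacet
  facet normal 0.0000 0.0000 -1.0000
    outer loop
      vertex 4.00 12.00 0.00
      vertex 4.00 5.00 0.00
      vertex 0.00 0.00 0.00
    endloop
  endfacet
  facet normal 0.0000 0.0000 -1.0000
    outer loop
      vertex 0.00 12.00 0.00
      vertex 4.00 12.00 0.00
      vertex 0.00 0.00 0.00
    endloop
  endfacet
  facet normal 0.0000 0.0000 1.0000
    outer loop
      vertex 0.00 0.00 14.00
      vertex 20.00 0.00 14.00
      vertex 20.00 5.00 14.00
    endloop
  endfacet
  facet normal 0.0000 0.0000 1.0000
    outer loop
      vertex 0.00 0.00 14.00
      vertex 20.00 5.00 14.00
      vertex 4.00 5.00 14.00
    endloop
  endfacet
  facet normal 0.0000 0.0000 1.0000
    outer loop
      vertex 0.00 0.00 14.00
      vertex 4.00 5.00 14.00
      vertex 4.00 12.00 14.00
    endloop
  endfacet
  facet normal 0.0000 0.0000 1.0000
    outer loop
      vertex 0.00 0.00 14.00
      vertex 4.00 12.00 14.00
      vertex 0.00 12.00 14.00
    endloop
  endfacet
  facet normal 0.0000 -1.0000 0.0000
    outer loop
      vertex 0.00 0.00 0.00
      vertex 20.00 0.00 0.00
      vertex 20.00 0.00 14.00
    endloop
  endfacet
  facet normal 0.0000 -1.0000 0.0000
    outer loop
      vertex 0.00 0.00 0.00
      vertex 20.00 0.00 14.00
      vertex 0.00 0.00 14.00
    endloop
  endfacet
  facet normal 1.0000 0.0000 0.0000
    outer loop
      vertex 20.00 0.00 0.00
      vertex 20.00 5.00 0.00
      vertex 20.00 5.00 14.00
    endloop
  endfacet
  facet normal 1.0000 0.0000 0.0000
    outer loop
      vertex 20.00 0.00 0.00
      vertex 20.00 5.00 14.00
      vertex 20.00 0.00 14.00
    endloop
  endfacet
  facet normal 0.0000 1.0000 0.0000
    outer loop
      vertex 20.00 5.00 0.00
      vertex 4.00 5.00 0.00
      vertex 4.00 5.00 14.00
    endloop
  endfacet
  facet normal 0.0000 1.0000 0.0000
    outer loop
      vertex 20.00 5.00 0.00
      vertex 4.00 5.00 14.00
      vertex 20.00 5.00 14.00
    endloop
  endfacet
  facet normal 1.0000 0.0000 0.0000
    outer loop
      vertex 4.00 5.00 0.00
      vertex 4.00 12.00 0.00
      vertex 4.00 12.00 14.00
    endloop
  endfacet
  facet normal 1.0000 0.0000 0.0000
    outer loop
      vertex 4.00 5.00 0.00
      vertex 4.00 12.00 14.00
      vertex 4.00 5.00 14.00
    endloop
  endfacet
  facet normal 0.0000 1.0000 0.0000
    outer loop
      vertex 4.00 12.00 0.00
      vertex 0.00 12.00 0.00
      vertex 0.00 12.00 14.00
    endloop
  endfacet
  facet normal 0.0000 1.0000 0.0000
    outer loop
      vertex 4.00 12.00 0.00
      vertex 0.00 12.00 14.00
      vertex 4.00 12.00 14.00
    endloop
  endfacet
  facet normal -1.0000 0.0000 0.0000
    outer loop
      vertex 0.00 12.00 0.00
      vertex 0.00 0.00 0.00
      vertex 0.00 0.00 14.00
    endloop
  endfacet
  facet normal -1.0000 0.0000 0.0000
    outer loop
      vertex 0.00 12.00 0.00
      vertex 0.00 0.00 14.00
      vertex 0.00 12.00 14.00
    endloop
  endfacet
endsolid part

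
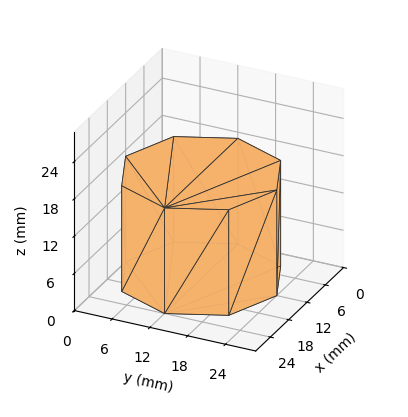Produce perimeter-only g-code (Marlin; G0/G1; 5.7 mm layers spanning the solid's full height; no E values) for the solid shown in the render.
Reading the render: the shape is a regular 8-sided prism (a cylinder approximated with 8 flat sides), circumscribed radius ≈ 12 mm, height ≈ 17 mm (dimensions read to the nearest mm from the axis ticks). For the g-code, the solid's height is divided into equal slices at the stated Δz and each level perimeter traced with G1 moves after a G0 lift.

; perimeter-only toolpath
G21 ; units = mm
G90 ; absolute positioning
G28 ; home
; layer 1
G0 Z5.7
G0 X24.0 Y12.0
G1 X20.5 Y20.5
G1 X12.0 Y24.0
G1 X3.5 Y20.5
G1 X0.0 Y12.0
G1 X3.5 Y3.5
G1 X12.0 Y0.0
G1 X20.5 Y3.5
G1 X24.0 Y12.0
; layer 2
G0 Z11.3
G0 X24.0 Y12.0
G1 X20.5 Y20.5
G1 X12.0 Y24.0
G1 X3.5 Y20.5
G1 X0.0 Y12.0
G1 X3.5 Y3.5
G1 X12.0 Y0.0
G1 X20.5 Y3.5
G1 X24.0 Y12.0
; layer 3
G0 Z17.0
G0 X24.0 Y12.0
G1 X20.5 Y20.5
G1 X12.0 Y24.0
G1 X3.5 Y20.5
G1 X0.0 Y12.0
G1 X3.5 Y3.5
G1 X12.0 Y0.0
G1 X20.5 Y3.5
G1 X24.0 Y12.0
M2 ; end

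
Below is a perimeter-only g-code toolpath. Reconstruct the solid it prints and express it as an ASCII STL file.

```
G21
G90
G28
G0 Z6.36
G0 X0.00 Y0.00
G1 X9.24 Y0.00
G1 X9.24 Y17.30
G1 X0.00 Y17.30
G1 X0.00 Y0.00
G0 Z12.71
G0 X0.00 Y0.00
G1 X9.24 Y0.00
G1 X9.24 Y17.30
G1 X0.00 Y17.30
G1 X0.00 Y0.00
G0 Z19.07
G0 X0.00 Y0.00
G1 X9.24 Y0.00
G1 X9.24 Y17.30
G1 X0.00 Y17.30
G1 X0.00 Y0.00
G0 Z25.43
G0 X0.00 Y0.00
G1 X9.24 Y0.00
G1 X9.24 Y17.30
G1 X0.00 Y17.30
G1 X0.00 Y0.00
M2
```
solid part
  facet normal 0.0000 0.0000 -1.0000
    outer loop
      vertex 9.24 17.30 0.00
      vertex 9.24 0.00 0.00
      vertex 0.00 0.00 0.00
    endloop
  endfacet
  facet normal 0.0000 0.0000 -1.0000
    outer loop
      vertex 0.00 17.30 0.00
      vertex 9.24 17.30 0.00
      vertex 0.00 0.00 0.00
    endloop
  endfacet
  facet normal 0.0000 0.0000 1.0000
    outer loop
      vertex 0.00 0.00 25.43
      vertex 9.24 0.00 25.43
      vertex 9.24 17.30 25.43
    endloop
  endfacet
  facet normal 0.0000 0.0000 1.0000
    outer loop
      vertex 0.00 0.00 25.43
      vertex 9.24 17.30 25.43
      vertex 0.00 17.30 25.43
    endloop
  endfacet
  facet normal 0.0000 -1.0000 0.0000
    outer loop
      vertex 0.00 0.00 0.00
      vertex 9.24 0.00 0.00
      vertex 9.24 0.00 25.43
    endloop
  endfacet
  facet normal 0.0000 -1.0000 0.0000
    outer loop
      vertex 0.00 0.00 0.00
      vertex 9.24 0.00 25.43
      vertex 0.00 0.00 25.43
    endloop
  endfacet
  facet normal 0.0000 1.0000 0.0000
    outer loop
      vertex 9.24 17.30 25.43
      vertex 9.24 17.30 0.00
      vertex 0.00 17.30 0.00
    endloop
  endfacet
  facet normal 0.0000 1.0000 0.0000
    outer loop
      vertex 0.00 17.30 25.43
      vertex 9.24 17.30 25.43
      vertex 0.00 17.30 0.00
    endloop
  endfacet
  facet normal -1.0000 0.0000 0.0000
    outer loop
      vertex 0.00 17.30 25.43
      vertex 0.00 17.30 0.00
      vertex 0.00 0.00 0.00
    endloop
  endfacet
  facet normal -1.0000 0.0000 0.0000
    outer loop
      vertex 0.00 0.00 25.43
      vertex 0.00 17.30 25.43
      vertex 0.00 0.00 0.00
    endloop
  endfacet
  facet normal 1.0000 0.0000 0.0000
    outer loop
      vertex 9.24 0.00 0.00
      vertex 9.24 17.30 0.00
      vertex 9.24 17.30 25.43
    endloop
  endfacet
  facet normal 1.0000 0.0000 0.0000
    outer loop
      vertex 9.24 0.00 0.00
      vertex 9.24 17.30 25.43
      vertex 9.24 0.00 25.43
    endloop
  endfacet
endsolid part

The G0 Z moves step by Δz≈6.36 mm. Every layer's G1 loop is the same polygon, so the solid is a straight extrusion of it from z=0 to z≈25.4. Closing with flat bottom and top caps and triangulating gives 12 facets — a rectangular box, roughly 9.24 × 17.3 mm footprint and 25.4 mm tall.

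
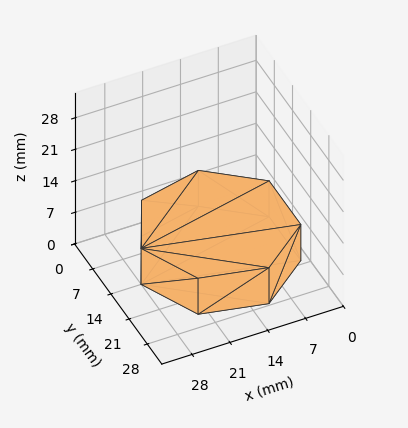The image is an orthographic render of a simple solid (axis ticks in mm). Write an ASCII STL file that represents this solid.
Reading the render: the shape is a regular 7-sided prism (a cylinder approximated with 7 flat sides), circumscribed radius ≈ 14 mm, height ≈ 8 mm (dimensions read to the nearest mm from the axis ticks). For the STL, each face is triangulated and given an outward normal.

solid part
  facet normal 0.0000 0.0000 -1.0000
    outer loop
      vertex 10.9 27.6 0.0
      vertex 22.7 24.9 0.0
      vertex 28.0 14.0 0.0
    endloop
  endfacet
  facet normal 0.0000 0.0000 -1.0000
    outer loop
      vertex 1.4 20.1 0.0
      vertex 10.9 27.6 0.0
      vertex 28.0 14.0 0.0
    endloop
  endfacet
  facet normal 0.0000 0.0000 -1.0000
    outer loop
      vertex 1.4 7.9 0.0
      vertex 1.4 20.1 0.0
      vertex 28.0 14.0 0.0
    endloop
  endfacet
  facet normal 0.0000 0.0000 -1.0000
    outer loop
      vertex 10.9 0.4 0.0
      vertex 1.4 7.9 0.0
      vertex 28.0 14.0 0.0
    endloop
  endfacet
  facet normal 0.0000 0.0000 -1.0000
    outer loop
      vertex 22.7 3.1 0.0
      vertex 10.9 0.4 0.0
      vertex 28.0 14.0 0.0
    endloop
  endfacet
  facet normal 0.0000 0.0000 1.0000
    outer loop
      vertex 28.0 14.0 8.0
      vertex 22.7 24.9 8.0
      vertex 10.9 27.6 8.0
    endloop
  endfacet
  facet normal 0.0000 0.0000 1.0000
    outer loop
      vertex 28.0 14.0 8.0
      vertex 10.9 27.6 8.0
      vertex 1.4 20.1 8.0
    endloop
  endfacet
  facet normal 0.0000 0.0000 1.0000
    outer loop
      vertex 28.0 14.0 8.0
      vertex 1.4 20.1 8.0
      vertex 1.4 7.9 8.0
    endloop
  endfacet
  facet normal 0.0000 0.0000 1.0000
    outer loop
      vertex 28.0 14.0 8.0
      vertex 1.4 7.9 8.0
      vertex 10.9 0.4 8.0
    endloop
  endfacet
  facet normal 0.0000 0.0000 1.0000
    outer loop
      vertex 28.0 14.0 8.0
      vertex 10.9 0.4 8.0
      vertex 22.7 3.1 8.0
    endloop
  endfacet
  facet normal 0.8993 0.4373 0.0000
    outer loop
      vertex 28.0 14.0 0.0
      vertex 22.7 24.9 0.0
      vertex 22.7 24.9 8.0
    endloop
  endfacet
  facet normal 0.8993 0.4373 0.0000
    outer loop
      vertex 28.0 14.0 0.0
      vertex 22.7 24.9 8.0
      vertex 28.0 14.0 8.0
    endloop
  endfacet
  facet normal 0.2230 0.9748 0.0000
    outer loop
      vertex 22.7 24.9 0.0
      vertex 10.9 27.6 0.0
      vertex 10.9 27.6 8.0
    endloop
  endfacet
  facet normal 0.2230 0.9748 0.0000
    outer loop
      vertex 22.7 24.9 0.0
      vertex 10.9 27.6 8.0
      vertex 22.7 24.9 8.0
    endloop
  endfacet
  facet normal -0.6196 0.7849 0.0000
    outer loop
      vertex 10.9 27.6 0.0
      vertex 1.4 20.1 0.0
      vertex 1.4 20.1 8.0
    endloop
  endfacet
  facet normal -0.6196 0.7849 0.0000
    outer loop
      vertex 10.9 27.6 0.0
      vertex 1.4 20.1 8.0
      vertex 10.9 27.6 8.0
    endloop
  endfacet
  facet normal -1.0000 0.0000 0.0000
    outer loop
      vertex 1.4 20.1 0.0
      vertex 1.4 7.9 0.0
      vertex 1.4 7.9 8.0
    endloop
  endfacet
  facet normal -1.0000 0.0000 0.0000
    outer loop
      vertex 1.4 20.1 0.0
      vertex 1.4 7.9 8.0
      vertex 1.4 20.1 8.0
    endloop
  endfacet
  facet normal -0.6196 -0.7849 0.0000
    outer loop
      vertex 1.4 7.9 0.0
      vertex 10.9 0.4 0.0
      vertex 10.9 0.4 8.0
    endloop
  endfacet
  facet normal -0.6196 -0.7849 0.0000
    outer loop
      vertex 1.4 7.9 0.0
      vertex 10.9 0.4 8.0
      vertex 1.4 7.9 8.0
    endloop
  endfacet
  facet normal 0.2230 -0.9748 0.0000
    outer loop
      vertex 10.9 0.4 0.0
      vertex 22.7 3.1 0.0
      vertex 22.7 3.1 8.0
    endloop
  endfacet
  facet normal 0.2230 -0.9748 0.0000
    outer loop
      vertex 10.9 0.4 0.0
      vertex 22.7 3.1 8.0
      vertex 10.9 0.4 8.0
    endloop
  endfacet
  facet normal 0.8993 -0.4373 0.0000
    outer loop
      vertex 22.7 3.1 0.0
      vertex 28.0 14.0 0.0
      vertex 28.0 14.0 8.0
    endloop
  endfacet
  facet normal 0.8993 -0.4373 0.0000
    outer loop
      vertex 22.7 3.1 0.0
      vertex 28.0 14.0 8.0
      vertex 22.7 3.1 8.0
    endloop
  endfacet
endsolid part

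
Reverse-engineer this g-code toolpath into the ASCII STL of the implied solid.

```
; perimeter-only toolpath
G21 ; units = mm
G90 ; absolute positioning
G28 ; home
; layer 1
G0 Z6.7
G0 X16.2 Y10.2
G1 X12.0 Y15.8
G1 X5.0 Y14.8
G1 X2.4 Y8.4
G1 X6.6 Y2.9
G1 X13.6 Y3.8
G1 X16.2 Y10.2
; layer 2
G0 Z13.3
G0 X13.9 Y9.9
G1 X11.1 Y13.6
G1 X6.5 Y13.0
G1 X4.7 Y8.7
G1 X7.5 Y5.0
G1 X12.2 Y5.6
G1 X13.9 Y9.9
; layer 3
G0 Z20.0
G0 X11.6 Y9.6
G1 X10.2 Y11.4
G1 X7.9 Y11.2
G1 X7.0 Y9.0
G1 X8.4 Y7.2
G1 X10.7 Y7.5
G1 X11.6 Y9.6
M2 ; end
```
solid part
  facet normal 0.0000 0.0000 -1.0000
    outer loop
      vertex 3.6 16.7 0.0
      vertex 12.9 17.9 0.0
      vertex 18.5 10.5 0.0
    endloop
  endfacet
  facet normal 0.0000 0.0000 -1.0000
    outer loop
      vertex 0.1 8.1 0.0
      vertex 3.6 16.7 0.0
      vertex 18.5 10.5 0.0
    endloop
  endfacet
  facet normal 0.0000 0.0000 -1.0000
    outer loop
      vertex 5.7 0.7 0.0
      vertex 0.1 8.1 0.0
      vertex 18.5 10.5 0.0
    endloop
  endfacet
  facet normal 0.0000 0.0000 -1.0000
    outer loop
      vertex 15.0 1.9 0.0
      vertex 5.7 0.7 0.0
      vertex 18.5 10.5 0.0
    endloop
  endfacet
  facet normal 0.7634 0.5777 0.2890
    outer loop
      vertex 18.5 10.5 0.0
      vertex 12.9 17.9 0.0
      vertex 9.3 9.3 26.7
    endloop
  endfacet
  facet normal -0.1225 0.9494 0.2893
    outer loop
      vertex 12.9 17.9 0.0
      vertex 3.6 16.7 0.0
      vertex 9.3 9.3 26.7
    endloop
  endfacet
  facet normal -0.8866 0.3608 0.2893
    outer loop
      vertex 3.6 16.7 0.0
      vertex 0.1 8.1 0.0
      vertex 9.3 9.3 26.7
    endloop
  endfacet
  facet normal -0.7634 -0.5777 0.2890
    outer loop
      vertex 0.1 8.1 0.0
      vertex 5.7 0.7 0.0
      vertex 9.3 9.3 26.7
    endloop
  endfacet
  facet normal 0.1225 -0.9494 0.2893
    outer loop
      vertex 5.7 0.7 0.0
      vertex 15.0 1.9 0.0
      vertex 9.3 9.3 26.7
    endloop
  endfacet
  facet normal 0.8866 -0.3608 0.2893
    outer loop
      vertex 15.0 1.9 0.0
      vertex 18.5 10.5 0.0
      vertex 9.3 9.3 26.7
    endloop
  endfacet
endsolid part

The G0 Z moves step by Δz≈6.7 mm. The G1 loops shrink linearly with z, so the solid tapers from its base footprint up to z≈26.7. Closing with a flat bottom cap and the tapered top and triangulating gives 10 facets — a regular 6-sided pyramid, base circumscribed radius ≈ 9.3 mm, apex at z ≈ 26.7 mm.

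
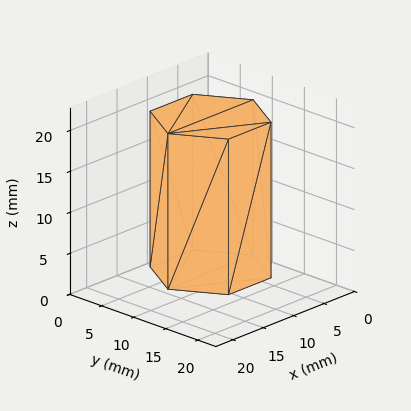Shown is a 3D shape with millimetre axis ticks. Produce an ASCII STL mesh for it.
Reading the render: the shape is a regular 6-sided prism (a cylinder approximated with 6 flat sides), circumscribed radius ≈ 7 mm, height ≈ 19 mm (dimensions read to the nearest mm from the axis ticks). For the STL, each face is triangulated and given an outward normal.

solid part
  facet normal 0.0000 0.0000 -1.0000
    outer loop
      vertex 3.5 13.1 0.0
      vertex 10.5 13.1 0.0
      vertex 14.0 7.0 0.0
    endloop
  endfacet
  facet normal 0.0000 0.0000 -1.0000
    outer loop
      vertex 0.0 7.0 0.0
      vertex 3.5 13.1 0.0
      vertex 14.0 7.0 0.0
    endloop
  endfacet
  facet normal 0.0000 0.0000 -1.0000
    outer loop
      vertex 3.5 0.9 0.0
      vertex 0.0 7.0 0.0
      vertex 14.0 7.0 0.0
    endloop
  endfacet
  facet normal 0.0000 0.0000 -1.0000
    outer loop
      vertex 10.5 0.9 0.0
      vertex 3.5 0.9 0.0
      vertex 14.0 7.0 0.0
    endloop
  endfacet
  facet normal 0.0000 0.0000 1.0000
    outer loop
      vertex 14.0 7.0 19.0
      vertex 10.5 13.1 19.0
      vertex 3.5 13.1 19.0
    endloop
  endfacet
  facet normal 0.0000 0.0000 1.0000
    outer loop
      vertex 14.0 7.0 19.0
      vertex 3.5 13.1 19.0
      vertex 0.0 7.0 19.0
    endloop
  endfacet
  facet normal 0.0000 0.0000 1.0000
    outer loop
      vertex 14.0 7.0 19.0
      vertex 0.0 7.0 19.0
      vertex 3.5 0.9 19.0
    endloop
  endfacet
  facet normal 0.0000 0.0000 1.0000
    outer loop
      vertex 14.0 7.0 19.0
      vertex 3.5 0.9 19.0
      vertex 10.5 0.9 19.0
    endloop
  endfacet
  facet normal 0.8674 0.4977 0.0000
    outer loop
      vertex 14.0 7.0 0.0
      vertex 10.5 13.1 0.0
      vertex 10.5 13.1 19.0
    endloop
  endfacet
  facet normal 0.8674 0.4977 0.0000
    outer loop
      vertex 14.0 7.0 0.0
      vertex 10.5 13.1 19.0
      vertex 14.0 7.0 19.0
    endloop
  endfacet
  facet normal 0.0000 1.0000 0.0000
    outer loop
      vertex 10.5 13.1 0.0
      vertex 3.5 13.1 0.0
      vertex 3.5 13.1 19.0
    endloop
  endfacet
  facet normal 0.0000 1.0000 0.0000
    outer loop
      vertex 10.5 13.1 0.0
      vertex 3.5 13.1 19.0
      vertex 10.5 13.1 19.0
    endloop
  endfacet
  facet normal -0.8674 0.4977 0.0000
    outer loop
      vertex 3.5 13.1 0.0
      vertex 0.0 7.0 0.0
      vertex 0.0 7.0 19.0
    endloop
  endfacet
  facet normal -0.8674 0.4977 0.0000
    outer loop
      vertex 3.5 13.1 0.0
      vertex 0.0 7.0 19.0
      vertex 3.5 13.1 19.0
    endloop
  endfacet
  facet normal -0.8674 -0.4977 0.0000
    outer loop
      vertex 0.0 7.0 0.0
      vertex 3.5 0.9 0.0
      vertex 3.5 0.9 19.0
    endloop
  endfacet
  facet normal -0.8674 -0.4977 0.0000
    outer loop
      vertex 0.0 7.0 0.0
      vertex 3.5 0.9 19.0
      vertex 0.0 7.0 19.0
    endloop
  endfacet
  facet normal 0.0000 -1.0000 0.0000
    outer loop
      vertex 3.5 0.9 0.0
      vertex 10.5 0.9 0.0
      vertex 10.5 0.9 19.0
    endloop
  endfacet
  facet normal 0.0000 -1.0000 0.0000
    outer loop
      vertex 3.5 0.9 0.0
      vertex 10.5 0.9 19.0
      vertex 3.5 0.9 19.0
    endloop
  endfacet
  facet normal 0.8674 -0.4977 0.0000
    outer loop
      vertex 10.5 0.9 0.0
      vertex 14.0 7.0 0.0
      vertex 14.0 7.0 19.0
    endloop
  endfacet
  facet normal 0.8674 -0.4977 0.0000
    outer loop
      vertex 10.5 0.9 0.0
      vertex 14.0 7.0 19.0
      vertex 10.5 0.9 19.0
    endloop
  endfacet
endsolid part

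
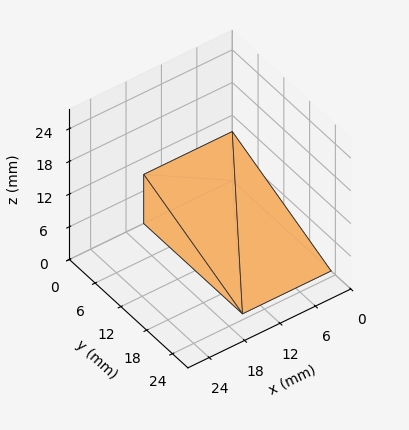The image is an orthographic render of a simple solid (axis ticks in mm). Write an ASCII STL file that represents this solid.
Reading the render: the shape is a wedge (ramp): 15 × 23 mm base, rising to 9 mm along the y=0 edge and sloping linearly to z=0 at y=23 (dimensions read to the nearest mm from the axis ticks). For the STL, each face is triangulated and given an outward normal.

solid part
  facet normal 0.0000 0.0000 -1.0000
    outer loop
      vertex 15.00 23.00 0.00
      vertex 15.00 0.00 0.00
      vertex 0.00 0.00 0.00
    endloop
  endfacet
  facet normal 0.0000 0.0000 -1.0000
    outer loop
      vertex 0.00 23.00 0.00
      vertex 15.00 23.00 0.00
      vertex 0.00 0.00 0.00
    endloop
  endfacet
  facet normal 0.0000 -1.0000 0.0000
    outer loop
      vertex 0.00 0.00 0.00
      vertex 15.00 0.00 0.00
      vertex 15.00 0.00 9.00
    endloop
  endfacet
  facet normal 0.0000 -1.0000 0.0000
    outer loop
      vertex 0.00 0.00 0.00
      vertex 15.00 0.00 9.00
      vertex 0.00 0.00 9.00
    endloop
  endfacet
  facet normal 0.0000 0.3644 0.9312
    outer loop
      vertex 0.00 0.00 9.00
      vertex 15.00 0.00 9.00
      vertex 15.00 23.00 0.00
    endloop
  endfacet
  facet normal 0.0000 0.3644 0.9312
    outer loop
      vertex 0.00 0.00 9.00
      vertex 15.00 23.00 0.00
      vertex 0.00 23.00 0.00
    endloop
  endfacet
  facet normal -1.0000 0.0000 0.0000
    outer loop
      vertex 0.00 0.00 9.00
      vertex 0.00 23.00 0.00
      vertex 0.00 0.00 0.00
    endloop
  endfacet
  facet normal 1.0000 0.0000 0.0000
    outer loop
      vertex 15.00 0.00 0.00
      vertex 15.00 23.00 0.00
      vertex 15.00 0.00 9.00
    endloop
  endfacet
endsolid part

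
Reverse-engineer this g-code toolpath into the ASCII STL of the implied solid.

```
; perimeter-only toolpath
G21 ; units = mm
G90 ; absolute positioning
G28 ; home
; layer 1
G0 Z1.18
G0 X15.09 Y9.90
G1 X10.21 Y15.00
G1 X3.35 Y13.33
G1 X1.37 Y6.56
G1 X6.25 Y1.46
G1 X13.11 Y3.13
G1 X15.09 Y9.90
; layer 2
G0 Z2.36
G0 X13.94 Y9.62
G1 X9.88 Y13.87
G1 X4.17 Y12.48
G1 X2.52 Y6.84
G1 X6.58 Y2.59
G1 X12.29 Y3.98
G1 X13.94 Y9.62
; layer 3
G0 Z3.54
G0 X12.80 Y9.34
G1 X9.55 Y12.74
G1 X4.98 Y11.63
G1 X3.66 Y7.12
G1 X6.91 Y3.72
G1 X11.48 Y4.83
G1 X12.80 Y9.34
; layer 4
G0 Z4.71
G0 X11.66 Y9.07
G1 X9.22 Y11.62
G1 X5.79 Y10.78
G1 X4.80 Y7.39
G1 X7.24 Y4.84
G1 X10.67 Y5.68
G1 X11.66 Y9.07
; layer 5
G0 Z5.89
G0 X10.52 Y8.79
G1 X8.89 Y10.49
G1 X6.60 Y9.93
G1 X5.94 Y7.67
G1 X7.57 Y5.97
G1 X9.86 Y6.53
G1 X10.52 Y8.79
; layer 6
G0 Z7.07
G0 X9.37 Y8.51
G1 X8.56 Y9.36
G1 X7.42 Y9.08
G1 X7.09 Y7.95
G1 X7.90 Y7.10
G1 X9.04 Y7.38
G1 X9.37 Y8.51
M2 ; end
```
solid part
  facet normal 0.0000 0.0000 -1.0000
    outer loop
      vertex 2.54 14.18 0.00
      vertex 10.54 16.13 0.00
      vertex 16.23 10.18 0.00
    endloop
  endfacet
  facet normal 0.0000 0.0000 -1.0000
    outer loop
      vertex 0.23 6.28 0.00
      vertex 2.54 14.18 0.00
      vertex 16.23 10.18 0.00
    endloop
  endfacet
  facet normal 0.0000 0.0000 -1.0000
    outer loop
      vertex 5.92 0.33 0.00
      vertex 0.23 6.28 0.00
      vertex 16.23 10.18 0.00
    endloop
  endfacet
  facet normal 0.0000 0.0000 -1.0000
    outer loop
      vertex 13.92 2.28 0.00
      vertex 5.92 0.33 0.00
      vertex 16.23 10.18 0.00
    endloop
  endfacet
  facet normal 0.5468 0.5229 0.6539
    outer loop
      vertex 16.23 10.18 0.00
      vertex 10.54 16.13 0.00
      vertex 8.23 8.23 8.25
    endloop
  endfacet
  facet normal -0.1792 0.7352 0.6538
    outer loop
      vertex 10.54 16.13 0.00
      vertex 2.54 14.18 0.00
      vertex 8.23 8.23 8.25
    endloop
  endfacet
  facet normal -0.7261 0.2123 0.6539
    outer loop
      vertex 2.54 14.18 0.00
      vertex 0.23 6.28 0.00
      vertex 8.23 8.23 8.25
    endloop
  endfacet
  facet normal -0.5468 -0.5229 0.6539
    outer loop
      vertex 0.23 6.28 0.00
      vertex 5.92 0.33 0.00
      vertex 8.23 8.23 8.25
    endloop
  endfacet
  facet normal 0.1792 -0.7352 0.6538
    outer loop
      vertex 5.92 0.33 0.00
      vertex 13.92 2.28 0.00
      vertex 8.23 8.23 8.25
    endloop
  endfacet
  facet normal 0.7261 -0.2123 0.6539
    outer loop
      vertex 13.92 2.28 0.00
      vertex 16.23 10.18 0.00
      vertex 8.23 8.23 8.25
    endloop
  endfacet
endsolid part

The G0 Z moves step by Δz≈1.18 mm. The G1 loops shrink linearly with z, so the solid tapers from its base footprint up to z≈8.25. Closing with a flat bottom cap and the tapered top and triangulating gives 10 facets — a regular 6-sided pyramid, base circumscribed radius ≈ 8.23 mm, apex at z ≈ 8.25 mm.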